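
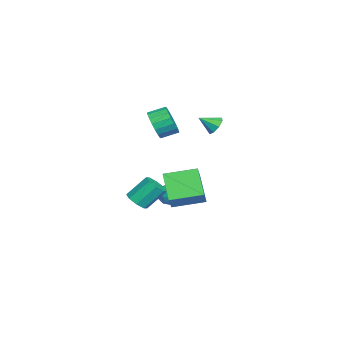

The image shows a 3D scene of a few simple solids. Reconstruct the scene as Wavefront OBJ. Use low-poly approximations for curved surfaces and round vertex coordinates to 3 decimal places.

v 3.871 -3.287 0.348
v 4.409 -3.609 0.794
v 4.007 -2.555 2.039
v 3.469 -2.233 1.592
v 4.619 -3.158 0.479
v 4.216 -2.104 1.724
v 4.39 -2.781 0.087
v 3.988 -1.727 1.332
v 3.858 -2.702 -0.152
v 3.456 -1.648 1.092
v 3.333 -2.965 -0.099
v 2.931 -1.911 1.146
v 3.124 -3.416 0.216
v 2.721 -2.362 1.461
v 3.352 -3.793 0.608
v 2.95 -2.739 1.853
v 3.884 -3.872 0.848
v 3.482 -2.818 2.092
v -0.741 -1.582 -0.61
v -0.278 -1.465 -1.29
v -0.122 -2.755 -0.39
v 0.341 -2.638 -1.07
v 0.456 -2.158 -0.402
v 0.073 -1.433 -0.538
v -0.473 -2.787 -1.142
v -0.856 -2.062 -1.278
v -0.113 -2.21 -1.619
v 0.461 -1.821 -1.161
v -0.861 -2.399 -0.519
v -0.287 -2.01 -0.061
v -0.564 -1.421 -0.969
v 0.164 -2.799 -0.711
v 0.232 -2.517 -0.318
v 0.503 -2.448 -0.718
v -0.357 -1.402 -0.527
v -0.086 -1.333 -0.927
v 0.346 -1.74 -0.405
v -0.314 -2.887 -0.753
v -0.043 -2.818 -1.153
v -0.903 -1.772 -0.962
v -0.632 -1.703 -1.362
v -0.746 -2.48 -1.275
v -0.195 -1.79 -1.562
v 0.169 -2.479 -1.433
v -0.309 -2.566 -1.475
v -0.534 -2.14 -1.555
v 0.143 -1.561 -1.293
v 0.507 -2.25 -1.164
v 0.574 -1.968 -0.772
v 0.349 -1.542 -0.851
v 0.24 -1.999 -1.487
v -0.907 -1.97 -0.516
v -0.543 -2.659 -0.387
v -0.749 -2.678 -0.829
v -0.974 -2.252 -0.908
v -0.569 -1.741 -0.247
v -0.205 -2.43 -0.118
v 0.134 -2.08 -0.125
v -0.091 -1.654 -0.205
v -0.64 -2.221 -0.193
v -2.513 -3.508 3.712
v -1.902 -3.044 2.996
v -2.196 -1.987 3.431
v -2.807 -2.452 4.148
v -2.316 -3.069 2.779
v -2.609 -2.013 3.215
v -2.768 -3.182 2.748
v -3.061 -2.125 3.183
v -3.17 -3.359 2.907
v -3.463 -2.302 3.342
v -3.442 -3.566 3.226
v -3.735 -2.509 3.661
v -3.53 -3.761 3.641
v -3.823 -2.704 4.076
v -3.417 -3.906 4.07
v -3.71 -2.85 4.506
v -3.124 -3.973 4.429
v -3.418 -2.916 4.864
v -2.711 -3.947 4.645
v -3.004 -2.891 5.081
v -2.259 -3.835 4.677
v -2.552 -2.778 5.112
v -1.857 -3.658 4.518
v -2.15 -2.601 4.953
v -1.585 -3.451 4.199
v -1.878 -2.394 4.634
v -1.497 -3.256 3.784
v -1.79 -2.199 4.219
v -1.61 -3.11 3.354
v -1.903 -2.054 3.79
v -3.57 0.008 3.499
v -2.899 -0.011 3.237
v -3.33 -0.988 4.181
v -2.939 0.294 3.695
v -3.348 0.43 4.038
v -3.887 0.319 4.065
v -4.24 0.026 3.761
v -4.201 -0.279 3.303
v -3.791 -0.415 2.96
v -3.252 -0.304 2.933
v 3.005 -1.819 1.669
v 3.953 -1.797 2.644
v 2.574 0.066 2.044
v 3.522 0.088 3.019
v 4.398 -1.228 0.301
v 5.346 -1.206 1.276
v 3.967 0.657 0.676
v 4.915 0.679 1.651
f 2 1 5
f 2 5 3
f 3 5 6
f 3 6 4
f 5 1 7
f 5 7 6
f 6 7 8
f 6 8 4
f 7 1 9
f 7 9 8
f 8 9 10
f 8 10 4
f 9 1 11
f 9 11 10
f 10 11 12
f 10 12 4
f 11 1 13
f 11 13 12
f 12 13 14
f 12 14 4
f 13 1 15
f 13 15 14
f 14 15 16
f 14 16 4
f 15 1 17
f 15 17 16
f 16 17 18
f 16 18 4
f 17 1 2
f 17 2 18
f 18 2 3
f 18 3 4
f 19 56 35
f 56 30 59
f 35 59 24
f 56 59 35
f 19 35 31
f 35 24 36
f 31 36 20
f 35 36 31
f 19 31 40
f 31 20 41
f 40 41 26
f 31 41 40
f 19 40 52
f 40 26 55
f 52 55 29
f 40 55 52
f 19 52 56
f 52 29 60
f 56 60 30
f 52 60 56
f 20 36 47
f 36 24 50
f 47 50 28
f 36 50 47
f 24 59 37
f 59 30 58
f 37 58 23
f 59 58 37
f 30 60 57
f 60 29 53
f 57 53 21
f 60 53 57
f 29 55 54
f 55 26 42
f 54 42 25
f 55 42 54
f 26 41 46
f 41 20 43
f 46 43 27
f 41 43 46
f 22 48 34
f 48 28 49
f 34 49 23
f 48 49 34
f 22 34 32
f 34 23 33
f 32 33 21
f 34 33 32
f 22 32 39
f 32 21 38
f 39 38 25
f 32 38 39
f 22 39 44
f 39 25 45
f 44 45 27
f 39 45 44
f 22 44 48
f 44 27 51
f 48 51 28
f 44 51 48
f 23 49 37
f 49 28 50
f 37 50 24
f 49 50 37
f 21 33 57
f 33 23 58
f 57 58 30
f 33 58 57
f 25 38 54
f 38 21 53
f 54 53 29
f 38 53 54
f 27 45 46
f 45 25 42
f 46 42 26
f 45 42 46
f 28 51 47
f 51 27 43
f 47 43 20
f 51 43 47
f 62 61 65
f 62 65 63
f 63 65 66
f 63 66 64
f 65 61 67
f 65 67 66
f 66 67 68
f 66 68 64
f 67 61 69
f 67 69 68
f 68 69 70
f 68 70 64
f 69 61 71
f 69 71 70
f 70 71 72
f 70 72 64
f 71 61 73
f 71 73 72
f 72 73 74
f 72 74 64
f 73 61 75
f 73 75 74
f 74 75 76
f 74 76 64
f 75 61 77
f 75 77 76
f 76 77 78
f 76 78 64
f 77 61 79
f 77 79 78
f 78 79 80
f 78 80 64
f 79 61 81
f 79 81 80
f 80 81 82
f 80 82 64
f 81 61 83
f 81 83 82
f 82 83 84
f 82 84 64
f 83 61 85
f 83 85 84
f 84 85 86
f 84 86 64
f 85 61 87
f 85 87 86
f 86 87 88
f 86 88 64
f 87 61 89
f 87 89 88
f 88 89 90
f 88 90 64
f 89 61 62
f 89 62 90
f 90 62 63
f 90 63 64
f 92 91 94
f 92 94 93
f 94 91 95
f 94 95 93
f 95 91 96
f 95 96 93
f 96 91 97
f 96 97 93
f 97 91 98
f 97 98 93
f 98 91 99
f 98 99 93
f 99 91 100
f 99 100 93
f 100 91 92
f 100 92 93
f 102 104 101
f 105 102 101
f 101 104 103
f 103 105 101
f 102 108 104
f 106 102 105
f 106 108 102
f 104 108 103
f 107 105 103
f 103 108 107
f 107 106 105
f 108 106 107



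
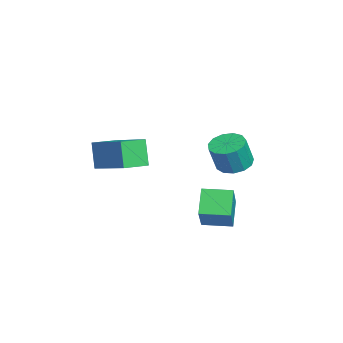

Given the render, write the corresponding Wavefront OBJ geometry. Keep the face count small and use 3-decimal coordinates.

v -2.255 3.12 0.41
v -1.652 2.583 0.114
v -1.323 2.202 1.473
v -1.925 2.74 1.77
v -1.433 3.011 0.18
v -1.104 2.63 1.54
v -1.475 3.473 0.32
v -1.146 3.092 1.68
v -1.765 3.823 0.488
v -1.435 3.442 1.848
v -2.21 3.95 0.632
v -1.88 3.569 1.991
v -2.669 3.814 0.705
v -2.34 3.433 2.065
v -2.997 3.458 0.684
v -2.667 3.077 2.044
v -3.089 2.994 0.577
v -2.759 2.613 1.937
v -2.916 2.571 0.416
v -2.587 2.19 1.776
v -2.533 2.322 0.254
v -2.204 1.941 1.614
v -2.062 2.327 0.141
v -1.733 1.946 1.501
v 1.36 1.431 -1.416
v 0.353 1.614 -0.476
v 1.593 2.75 -1.425
v 0.586 2.934 -0.485
v 2.574 1.226 -0.075
v 1.567 1.41 0.865
v 2.807 2.546 -0.084
v 1.8 2.729 0.856
v 1.486 -1.981 2.264
v 0.937 -2.083 3.493
v 3.058 -0.822 3.063
v 2.509 -0.924 4.292
v 2.131 -2.996 2.468
v 1.582 -3.098 3.697
v 3.703 -1.837 3.267
v 3.154 -1.939 4.496
f 2 1 5
f 2 5 3
f 3 5 6
f 3 6 4
f 5 1 7
f 5 7 6
f 6 7 8
f 6 8 4
f 7 1 9
f 7 9 8
f 8 9 10
f 8 10 4
f 9 1 11
f 9 11 10
f 10 11 12
f 10 12 4
f 11 1 13
f 11 13 12
f 12 13 14
f 12 14 4
f 13 1 15
f 13 15 14
f 14 15 16
f 14 16 4
f 15 1 17
f 15 17 16
f 16 17 18
f 16 18 4
f 17 1 19
f 17 19 18
f 18 19 20
f 18 20 4
f 19 1 21
f 19 21 20
f 20 21 22
f 20 22 4
f 21 1 23
f 21 23 22
f 22 23 24
f 22 24 4
f 23 1 2
f 23 2 24
f 24 2 3
f 24 3 4
f 26 28 25
f 29 26 25
f 25 28 27
f 27 29 25
f 26 32 28
f 30 26 29
f 30 32 26
f 28 32 27
f 31 29 27
f 27 32 31
f 31 30 29
f 32 30 31
f 34 36 33
f 37 34 33
f 33 36 35
f 35 37 33
f 34 40 36
f 38 34 37
f 38 40 34
f 36 40 35
f 39 37 35
f 35 40 39
f 39 38 37
f 40 38 39



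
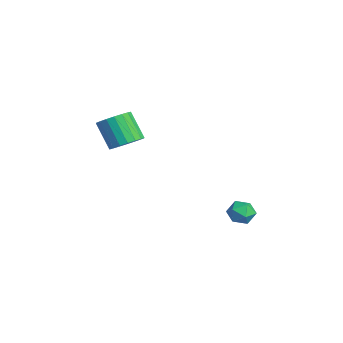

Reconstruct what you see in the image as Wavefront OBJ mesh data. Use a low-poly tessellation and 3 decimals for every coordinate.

v 0.526 1.49 -1.178
v 1.108 1.562 -1.438
v 0.512 0.498 -1.482
v 1.094 0.57 -1.742
v 1.023 0.583 -1.104
v 1.032 1.196 -0.916
v 0.588 0.864 -2.004
v 0.597 1.477 -1.816
v 1.147 1.175 -1.948
v 1.415 1.001 -1.392
v 0.205 1.059 -1.528
v 0.473 0.885 -0.972
v 0.544 -3.527 2.963
v 1.162 -3.662 3.328
v 0.433 -3.989 4.441
v -0.184 -3.853 4.077
v 1.111 -3.347 3.387
v 0.382 -3.673 4.5
v 0.948 -3.067 3.362
v 0.219 -3.394 4.475
v 0.705 -2.879 3.258
v -0.024 -3.205 4.372
v 0.43 -2.818 3.096
v -0.299 -3.145 4.209
v 0.177 -2.898 2.907
v -0.551 -3.225 4.021
v -0.002 -3.103 2.73
v -0.731 -3.429 3.843
v -0.073 -3.391 2.599
v -0.802 -3.718 3.712
v -0.022 -3.707 2.54
v -0.751 -4.033 3.653
v 0.141 -3.986 2.565
v -0.588 -4.313 3.678
v 0.384 -4.175 2.668
v -0.345 -4.501 3.782
v 0.659 -4.235 2.831
v -0.07 -4.562 3.944
v 0.911 -4.155 3.019
v 0.183 -4.482 4.133
v 1.091 -3.951 3.197
v 0.362 -4.277 4.31
f 1 12 6
f 1 6 2
f 1 2 8
f 1 8 11
f 1 11 12
f 2 6 10
f 6 12 5
f 12 11 3
f 11 8 7
f 8 2 9
f 4 10 5
f 4 5 3
f 4 3 7
f 4 7 9
f 4 9 10
f 5 10 6
f 3 5 12
f 7 3 11
f 9 7 8
f 10 9 2
f 14 13 17
f 14 17 15
f 15 17 18
f 15 18 16
f 17 13 19
f 17 19 18
f 18 19 20
f 18 20 16
f 19 13 21
f 19 21 20
f 20 21 22
f 20 22 16
f 21 13 23
f 21 23 22
f 22 23 24
f 22 24 16
f 23 13 25
f 23 25 24
f 24 25 26
f 24 26 16
f 25 13 27
f 25 27 26
f 26 27 28
f 26 28 16
f 27 13 29
f 27 29 28
f 28 29 30
f 28 30 16
f 29 13 31
f 29 31 30
f 30 31 32
f 30 32 16
f 31 13 33
f 31 33 32
f 32 33 34
f 32 34 16
f 33 13 35
f 33 35 34
f 34 35 36
f 34 36 16
f 35 13 37
f 35 37 36
f 36 37 38
f 36 38 16
f 37 13 39
f 37 39 38
f 38 39 40
f 38 40 16
f 39 13 41
f 39 41 40
f 40 41 42
f 40 42 16
f 41 13 14
f 41 14 42
f 42 14 15
f 42 15 16



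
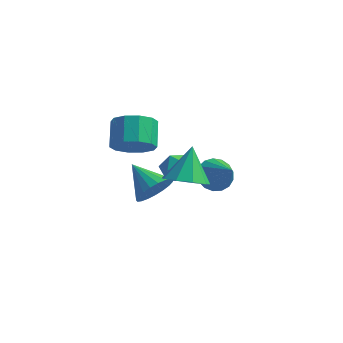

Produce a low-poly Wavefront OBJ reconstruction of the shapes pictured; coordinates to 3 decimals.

v -2.309 -2.521 -1.003
v -1.99 -2.925 -0.181
v -3.651 -1.859 -0.157
v -1.808 -2.566 -0.174
v -1.712 -2.198 -0.31
v -1.72 -1.886 -0.566
v -1.829 -1.684 -0.897
v -2.022 -1.627 -1.247
v -2.264 -1.724 -1.555
v -2.513 -1.959 -1.767
v -2.728 -2.291 -1.848
v -2.87 -2.663 -1.782
v -2.915 -3.01 -1.581
v -2.855 -3.273 -1.281
v -2.7 -3.406 -0.933
v -2.478 -3.385 -0.597
v -2.227 -3.215 -0.331
v -0.003 -1.414 -0.129
v 0.684 -1.056 -0.504
v 1.063 -2.246 1.029
v 0.579 -0.786 -0.212
v 0.34 -0.659 0.098
v 0.023 -0.705 0.357
v -0.3 -0.913 0.504
v -0.555 -1.237 0.506
v -0.683 -1.6 0.363
v -0.656 -1.922 0.107
v -0.479 -2.126 -0.203
v -0.193 -2.168 -0.496
v 0.137 -2.037 -0.705
v 0.434 -1.763 -0.782
v 0.632 -1.409 -0.709
v -0.361 -3.896 1.087
v 0.082 -3.131 0.578
v -0.479 -2.864 2.533
v -0.611 -3.1 0.499
v -1.187 -3.442 0.696
v -1.376 -3.996 1.076
v -1.091 -4.503 1.461
v -0.464 -4.726 1.671
v 0.211 -4.56 1.608
v 0.618 -4.084 1.301
v 0.567 -3.519 0.894
v -3.513 -1.996 1.094
v -2.824 -1.385 0.657
v -3.217 -0.332 1.508
v -3.907 -0.944 1.946
v -3.364 -1.329 0.338
v -3.757 -0.276 1.189
v -3.962 -1.528 0.307
v -4.355 -0.475 1.158
v -4.388 -1.905 0.577
v -4.781 -0.852 1.429
v -4.48 -2.318 1.045
v -4.873 -1.265 1.896
v -4.203 -2.608 1.532
v -4.596 -1.555 2.383
v -3.663 -2.664 1.851
v -4.056 -1.611 2.702
v -3.065 -2.465 1.882
v -3.458 -1.412 2.733
v -2.639 -2.088 1.611
v -3.032 -1.035 2.463
v -2.547 -1.675 1.144
v -2.94 -0.622 1.995
v -2.825 2.464 -2.957
v -2.181 1.924 -2.687
v -3.799 1.476 -2.613
v -3.155 0.936 -2.343
v -3.337 1.669 -1.885
v -2.735 2.28 -2.098
v -3.245 1.12 -3.202
v -2.643 1.731 -3.415
v -2.441 1.093 -2.838
v -2.497 1.432 -2.025
v -3.483 1.968 -3.275
v -3.539 2.307 -2.462
f 2 1 4
f 2 4 3
f 4 1 5
f 4 5 3
f 5 1 6
f 5 6 3
f 6 1 7
f 6 7 3
f 7 1 8
f 7 8 3
f 8 1 9
f 8 9 3
f 9 1 10
f 9 10 3
f 10 1 11
f 10 11 3
f 11 1 12
f 11 12 3
f 12 1 13
f 12 13 3
f 13 1 14
f 13 14 3
f 14 1 15
f 14 15 3
f 15 1 16
f 15 16 3
f 16 1 17
f 16 17 3
f 17 1 2
f 17 2 3
f 19 18 21
f 19 21 20
f 21 18 22
f 21 22 20
f 22 18 23
f 22 23 20
f 23 18 24
f 23 24 20
f 24 18 25
f 24 25 20
f 25 18 26
f 25 26 20
f 26 18 27
f 26 27 20
f 27 18 28
f 27 28 20
f 28 18 29
f 28 29 20
f 29 18 30
f 29 30 20
f 30 18 31
f 30 31 20
f 31 18 32
f 31 32 20
f 32 18 19
f 32 19 20
f 34 33 36
f 34 36 35
f 36 33 37
f 36 37 35
f 37 33 38
f 37 38 35
f 38 33 39
f 38 39 35
f 39 33 40
f 39 40 35
f 40 33 41
f 40 41 35
f 41 33 42
f 41 42 35
f 42 33 43
f 42 43 35
f 43 33 34
f 43 34 35
f 45 44 48
f 45 48 46
f 46 48 49
f 46 49 47
f 48 44 50
f 48 50 49
f 49 50 51
f 49 51 47
f 50 44 52
f 50 52 51
f 51 52 53
f 51 53 47
f 52 44 54
f 52 54 53
f 53 54 55
f 53 55 47
f 54 44 56
f 54 56 55
f 55 56 57
f 55 57 47
f 56 44 58
f 56 58 57
f 57 58 59
f 57 59 47
f 58 44 60
f 58 60 59
f 59 60 61
f 59 61 47
f 60 44 62
f 60 62 61
f 61 62 63
f 61 63 47
f 62 44 64
f 62 64 63
f 63 64 65
f 63 65 47
f 64 44 45
f 64 45 65
f 65 45 46
f 65 46 47
f 66 77 71
f 66 71 67
f 66 67 73
f 66 73 76
f 66 76 77
f 67 71 75
f 71 77 70
f 77 76 68
f 76 73 72
f 73 67 74
f 69 75 70
f 69 70 68
f 69 68 72
f 69 72 74
f 69 74 75
f 70 75 71
f 68 70 77
f 72 68 76
f 74 72 73
f 75 74 67



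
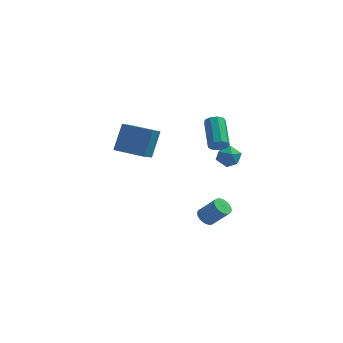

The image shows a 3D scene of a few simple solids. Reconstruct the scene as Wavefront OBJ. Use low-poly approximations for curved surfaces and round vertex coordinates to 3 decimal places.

v 0.821 2.423 -4.201
v 1.288 2.335 -4.629
v 2.287 2.189 -3.506
v 1.819 2.277 -3.079
v 1.294 2.583 -4.602
v 2.293 2.437 -3.479
v 1.227 2.807 -4.513
v 2.226 2.661 -3.39
v 1.098 2.972 -4.377
v 2.097 2.826 -3.254
v 0.927 3.054 -4.214
v 1.926 2.908 -3.091
v 0.74 3.04 -4.05
v 1.739 2.893 -2.927
v 0.565 2.932 -3.908
v 1.564 2.785 -2.785
v 0.429 2.746 -3.811
v 1.428 2.6 -2.688
v 0.353 2.511 -3.774
v 1.352 2.365 -2.651
v 0.347 2.263 -3.801
v 1.346 2.117 -2.678
v 0.414 2.039 -3.89
v 1.413 1.893 -2.767
v 0.543 1.874 -4.026
v 1.542 1.728 -2.903
v 0.714 1.792 -4.189
v 1.713 1.646 -3.066
v 0.901 1.807 -4.353
v 1.9 1.66 -3.23
v 1.076 1.915 -4.495
v 2.075 1.768 -3.372
v 1.212 2.1 -4.592
v 2.211 1.954 -3.469
v 1.88 -0.02 3.273
v 2.258 0.297 2.931
v 1.777 1.917 3.905
v 1.4 1.6 4.247
v 1.885 0.29 2.76
v 1.405 1.91 3.733
v 1.51 0.138 2.828
v 1.03 1.758 3.802
v 1.308 -0.088 3.105
v 0.828 1.532 4.078
v 1.374 -0.282 3.46
v 0.894 1.337 4.434
v 1.677 -0.354 3.728
v 1.196 1.266 4.702
v 2.074 -0.269 3.783
v 1.594 1.351 4.757
v 2.381 -0.068 3.6
v 1.901 1.552 4.573
v 2.454 0.156 3.263
v 1.973 1.776 4.237
v 1.187 3.525 -0.04
v 1.671 4.143 -0.276
v 2.149 3.077 0.756
v 2.633 3.695 0.52
v 1.972 3.845 0.981
v 1.377 4.122 0.489
v 2.443 3.098 -0.009
v 1.848 3.375 -0.501
v 2.447 3.879 -0.258
v 2.156 4.341 0.354
v 1.664 2.879 0.126
v 1.373 3.341 0.738
v -4.069 2.722 0.619
v -4.273 1.484 1.404
v -3.752 3.677 2.207
v -3.956 2.439 2.992
v -2.264 2.341 0.488
v -2.468 1.103 1.273
v -1.947 3.296 2.076
v -2.151 2.058 2.861
f 2 1 5
f 2 5 3
f 3 5 6
f 3 6 4
f 5 1 7
f 5 7 6
f 6 7 8
f 6 8 4
f 7 1 9
f 7 9 8
f 8 9 10
f 8 10 4
f 9 1 11
f 9 11 10
f 10 11 12
f 10 12 4
f 11 1 13
f 11 13 12
f 12 13 14
f 12 14 4
f 13 1 15
f 13 15 14
f 14 15 16
f 14 16 4
f 15 1 17
f 15 17 16
f 16 17 18
f 16 18 4
f 17 1 19
f 17 19 18
f 18 19 20
f 18 20 4
f 19 1 21
f 19 21 20
f 20 21 22
f 20 22 4
f 21 1 23
f 21 23 22
f 22 23 24
f 22 24 4
f 23 1 25
f 23 25 24
f 24 25 26
f 24 26 4
f 25 1 27
f 25 27 26
f 26 27 28
f 26 28 4
f 27 1 29
f 27 29 28
f 28 29 30
f 28 30 4
f 29 1 31
f 29 31 30
f 30 31 32
f 30 32 4
f 31 1 33
f 31 33 32
f 32 33 34
f 32 34 4
f 33 1 2
f 33 2 34
f 34 2 3
f 34 3 4
f 36 35 39
f 36 39 37
f 37 39 40
f 37 40 38
f 39 35 41
f 39 41 40
f 40 41 42
f 40 42 38
f 41 35 43
f 41 43 42
f 42 43 44
f 42 44 38
f 43 35 45
f 43 45 44
f 44 45 46
f 44 46 38
f 45 35 47
f 45 47 46
f 46 47 48
f 46 48 38
f 47 35 49
f 47 49 48
f 48 49 50
f 48 50 38
f 49 35 51
f 49 51 50
f 50 51 52
f 50 52 38
f 51 35 53
f 51 53 52
f 52 53 54
f 52 54 38
f 53 35 36
f 53 36 54
f 54 36 37
f 54 37 38
f 55 66 60
f 55 60 56
f 55 56 62
f 55 62 65
f 55 65 66
f 56 60 64
f 60 66 59
f 66 65 57
f 65 62 61
f 62 56 63
f 58 64 59
f 58 59 57
f 58 57 61
f 58 61 63
f 58 63 64
f 59 64 60
f 57 59 66
f 61 57 65
f 63 61 62
f 64 63 56
f 68 70 67
f 71 68 67
f 67 70 69
f 69 71 67
f 68 74 70
f 72 68 71
f 72 74 68
f 70 74 69
f 73 71 69
f 69 74 73
f 73 72 71
f 74 72 73



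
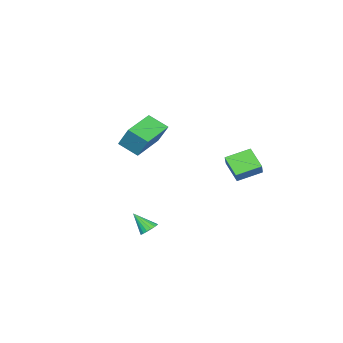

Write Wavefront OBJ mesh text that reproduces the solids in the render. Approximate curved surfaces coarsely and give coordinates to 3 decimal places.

v -4.589 1.453 -0.896
v -4.794 0.416 0.126
v -3.812 2.093 -0.09
v -4.016 1.056 0.931
v -3.364 0.664 -1.451
v -3.568 -0.373 -0.43
v -2.586 1.304 -0.646
v -2.791 0.267 0.376
v -0.829 -2.923 1.359
v -0.383 -3.99 2.093
v -0.714 -2.009 2.619
v -0.268 -3.076 3.352
v 1.188 -2.444 0.828
v 1.634 -3.511 1.561
v 1.303 -1.53 2.087
v 1.749 -2.597 2.821
v 3.752 1.076 -2.988
v 4.298 1.209 -3.083
v 4.128 0.264 -1.952
v 4.215 1.398 -2.905
v 4.026 1.513 -2.746
v 3.774 1.528 -2.642
v 3.517 1.44 -2.618
v 3.313 1.268 -2.678
v 3.211 1.053 -2.81
v 3.232 0.842 -2.983
v 3.372 0.686 -3.156
v 3.599 0.618 -3.292
v 3.861 0.656 -3.358
v 4.098 0.79 -3.339
v 4.256 0.989 -3.24
f 2 4 1
f 5 2 1
f 1 4 3
f 3 5 1
f 2 8 4
f 6 2 5
f 6 8 2
f 4 8 3
f 7 5 3
f 3 8 7
f 7 6 5
f 8 6 7
f 10 12 9
f 13 10 9
f 9 12 11
f 11 13 9
f 10 16 12
f 14 10 13
f 14 16 10
f 12 16 11
f 15 13 11
f 11 16 15
f 15 14 13
f 16 14 15
f 18 17 20
f 18 20 19
f 20 17 21
f 20 21 19
f 21 17 22
f 21 22 19
f 22 17 23
f 22 23 19
f 23 17 24
f 23 24 19
f 24 17 25
f 24 25 19
f 25 17 26
f 25 26 19
f 26 17 27
f 26 27 19
f 27 17 28
f 27 28 19
f 28 17 29
f 28 29 19
f 29 17 30
f 29 30 19
f 30 17 31
f 30 31 19
f 31 17 18
f 31 18 19



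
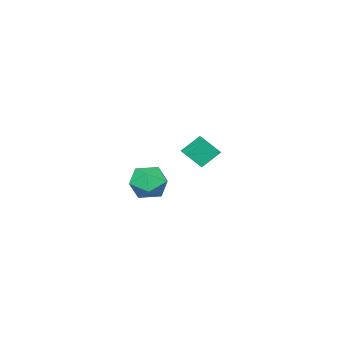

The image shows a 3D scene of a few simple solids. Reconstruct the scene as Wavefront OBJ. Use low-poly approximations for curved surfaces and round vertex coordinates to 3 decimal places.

v -2.461 -3.718 -0.183
v -1.884 -4.278 0.709
v -3.361 -3.187 0.734
v -2.785 -3.747 1.625
v -1.775 -2.793 -0.045
v -1.199 -3.353 0.846
v -2.676 -2.262 0.871
v -2.099 -2.822 1.763
v 4.497 -1.059 1.95
v 4.958 -1.773 1.229
v 2.982 -1.047 0.971
v 3.443 -1.761 0.25
v 3.185 -2.099 1.28
v 4.121 -2.106 1.885
v 3.819 -0.714 0.315
v 4.755 -0.721 0.92
v 4.539 -1.559 0.218
v 4.147 -2.415 0.814
v 3.793 -0.405 1.386
v 3.401 -1.261 1.982
f 2 4 1
f 5 2 1
f 1 4 3
f 3 5 1
f 2 8 4
f 6 2 5
f 6 8 2
f 4 8 3
f 7 5 3
f 3 8 7
f 7 6 5
f 8 6 7
f 9 20 14
f 9 14 10
f 9 10 16
f 9 16 19
f 9 19 20
f 10 14 18
f 14 20 13
f 20 19 11
f 19 16 15
f 16 10 17
f 12 18 13
f 12 13 11
f 12 11 15
f 12 15 17
f 12 17 18
f 13 18 14
f 11 13 20
f 15 11 19
f 17 15 16
f 18 17 10



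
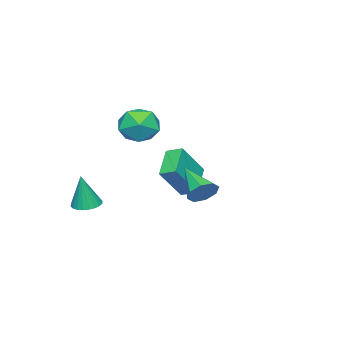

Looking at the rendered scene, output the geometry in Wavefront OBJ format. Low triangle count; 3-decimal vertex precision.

v -1.093 -2.06 -0.864
v -0.208 -2.572 -0.345
v -1.912 -3.708 -1.095
v -1.027 -4.22 -0.576
v -1.738 -3.553 0.027
v -1.232 -2.534 0.17
v -0.888 -3.746 -1.61
v -0.382 -2.727 -1.467
v -0.082 -3.614 -0.806
v -0.607 -3.495 0.206
v -1.513 -2.785 -1.646
v -2.038 -2.666 -0.634
v 2.966 2.563 -2.389
v 3.408 2.696 -1.797
v 2.154 1.177 -1.471
v 2.918 2.995 -1.777
v 2.457 3.042 -2.115
v 2.293 2.808 -2.613
v 2.523 2.431 -2.98
v 3.013 2.132 -3
v 3.474 2.085 -2.662
v 3.638 2.319 -2.164
v -2.276 -1.646 -5.216
v -3.684 -2.136 -4.319
v -2.375 -0.822 -4.922
v -3.783 -1.312 -4.025
v -1.077 -2.088 -3.575
v -2.485 -2.578 -2.678
v -1.176 -1.264 -3.281
v -2.584 -1.754 -2.384
v 2.708 -3.508 -4.411
v 3.34 -3.807 -4.535
v 3.012 -3.592 -2.649
v 3.406 -3.538 -4.533
v 3.367 -3.264 -4.513
v 3.227 -3.028 -4.478
v 3.008 -2.865 -4.432
v 2.743 -2.799 -4.383
v 2.473 -2.841 -4.338
v 2.239 -2.985 -4.305
v 2.076 -3.209 -4.287
v 2.009 -3.477 -4.289
v 2.049 -3.751 -4.309
v 2.189 -3.987 -4.344
v 2.408 -4.151 -4.39
v 2.672 -4.216 -4.439
v 2.942 -4.174 -4.484
v 3.177 -4.03 -4.517
f 1 12 6
f 1 6 2
f 1 2 8
f 1 8 11
f 1 11 12
f 2 6 10
f 6 12 5
f 12 11 3
f 11 8 7
f 8 2 9
f 4 10 5
f 4 5 3
f 4 3 7
f 4 7 9
f 4 9 10
f 5 10 6
f 3 5 12
f 7 3 11
f 9 7 8
f 10 9 2
f 14 13 16
f 14 16 15
f 16 13 17
f 16 17 15
f 17 13 18
f 17 18 15
f 18 13 19
f 18 19 15
f 19 13 20
f 19 20 15
f 20 13 21
f 20 21 15
f 21 13 22
f 21 22 15
f 22 13 14
f 22 14 15
f 24 26 23
f 27 24 23
f 23 26 25
f 25 27 23
f 24 30 26
f 28 24 27
f 28 30 24
f 26 30 25
f 29 27 25
f 25 30 29
f 29 28 27
f 30 28 29
f 32 31 34
f 32 34 33
f 34 31 35
f 34 35 33
f 35 31 36
f 35 36 33
f 36 31 37
f 36 37 33
f 37 31 38
f 37 38 33
f 38 31 39
f 38 39 33
f 39 31 40
f 39 40 33
f 40 31 41
f 40 41 33
f 41 31 42
f 41 42 33
f 42 31 43
f 42 43 33
f 43 31 44
f 43 44 33
f 44 31 45
f 44 45 33
f 45 31 46
f 45 46 33
f 46 31 47
f 46 47 33
f 47 31 48
f 47 48 33
f 48 31 32
f 48 32 33



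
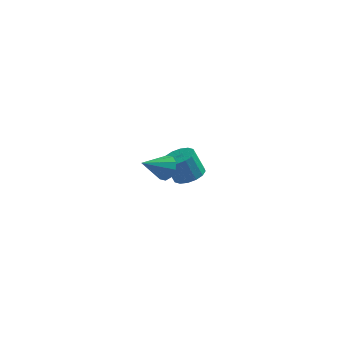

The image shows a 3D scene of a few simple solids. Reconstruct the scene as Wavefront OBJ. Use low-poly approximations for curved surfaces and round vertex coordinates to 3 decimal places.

v 0.8 1.865 -2.994
v 1.401 1.517 -2.711
v 0.921 1.608 -1.582
v 0.32 1.955 -1.866
v 1.491 1.895 -2.703
v 1.01 1.986 -1.574
v 1.395 2.265 -2.773
v 0.914 2.355 -1.645
v 1.14 2.527 -2.903
v 0.659 2.618 -1.774
v 0.794 2.612 -3.057
v 0.313 2.703 -1.928
v 0.449 2.497 -3.194
v -0.031 2.587 -2.066
v 0.199 2.212 -3.278
v -0.281 2.303 -2.149
v 0.11 1.834 -3.286
v -0.371 1.925 -2.157
v 0.206 1.465 -3.215
v -0.275 1.555 -2.087
v 0.461 1.202 -3.086
v -0.02 1.293 -1.957
v 0.807 1.117 -2.932
v 0.326 1.208 -1.803
v 1.151 1.233 -2.794
v 0.671 1.323 -1.666
v 0.42 -3.669 1.683
v 0.653 -3.439 2.21
v -0.5 -4.231 2.337
v 0.4 -3.186 2.072
v 0.155 -3.118 1.785
v 0.01 -3.26 1.46
v 0.023 -3.558 1.22
v 0.186 -3.899 1.157
v 0.439 -4.152 1.295
v 0.684 -4.22 1.581
v 0.829 -4.078 1.907
v 0.816 -3.779 2.147
f 2 1 5
f 2 5 3
f 3 5 6
f 3 6 4
f 5 1 7
f 5 7 6
f 6 7 8
f 6 8 4
f 7 1 9
f 7 9 8
f 8 9 10
f 8 10 4
f 9 1 11
f 9 11 10
f 10 11 12
f 10 12 4
f 11 1 13
f 11 13 12
f 12 13 14
f 12 14 4
f 13 1 15
f 13 15 14
f 14 15 16
f 14 16 4
f 15 1 17
f 15 17 16
f 16 17 18
f 16 18 4
f 17 1 19
f 17 19 18
f 18 19 20
f 18 20 4
f 19 1 21
f 19 21 20
f 20 21 22
f 20 22 4
f 21 1 23
f 21 23 22
f 22 23 24
f 22 24 4
f 23 1 25
f 23 25 24
f 24 25 26
f 24 26 4
f 25 1 2
f 25 2 26
f 26 2 3
f 26 3 4
f 28 27 30
f 28 30 29
f 30 27 31
f 30 31 29
f 31 27 32
f 31 32 29
f 32 27 33
f 32 33 29
f 33 27 34
f 33 34 29
f 34 27 35
f 34 35 29
f 35 27 36
f 35 36 29
f 36 27 37
f 36 37 29
f 37 27 38
f 37 38 29
f 38 27 28
f 38 28 29



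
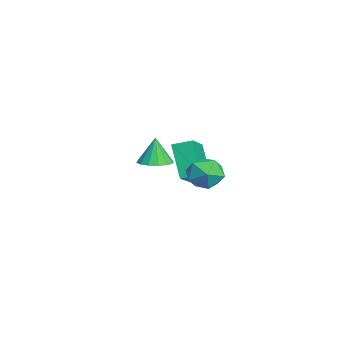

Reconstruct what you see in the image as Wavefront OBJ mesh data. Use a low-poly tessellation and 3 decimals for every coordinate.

v -4.041 2.51 -1.341
v -2.433 1.915 -0.311
v -3.873 3.482 -1.043
v -2.265 2.887 -0.013
v -2.875 2.813 -2.987
v -1.267 2.218 -1.957
v -2.707 3.785 -2.689
v -1.099 3.19 -1.659
v 0.816 0.928 0.151
v 1.28 0.263 0.27
v 0.524 0.972 1.529
v 1.545 0.592 0.315
v 1.614 1.01 0.317
v 1.47 1.407 0.273
v 1.15 1.675 0.197
v 0.74 1.743 0.109
v 0.351 1.593 0.031
v 0.086 1.264 -0.014
v 0.017 0.846 -0.015
v 0.161 0.449 0.028
v 0.481 0.181 0.104
v 0.891 0.113 0.192
v 2.688 3.36 1.045
v 3.423 2.942 0.574
v 1.717 2.958 -0.114
v 2.452 2.54 -0.585
v 2.117 2.149 0.234
v 2.718 2.398 0.951
v 2.422 3.502 -0.491
v 3.023 3.751 0.226
v 3.259 3.03 -0.375
v 3.07 2.194 0.073
v 2.07 3.706 0.387
v 1.881 2.87 0.835
f 2 4 1
f 5 2 1
f 1 4 3
f 3 5 1
f 2 8 4
f 6 2 5
f 6 8 2
f 4 8 3
f 7 5 3
f 3 8 7
f 7 6 5
f 8 6 7
f 10 9 12
f 10 12 11
f 12 9 13
f 12 13 11
f 13 9 14
f 13 14 11
f 14 9 15
f 14 15 11
f 15 9 16
f 15 16 11
f 16 9 17
f 16 17 11
f 17 9 18
f 17 18 11
f 18 9 19
f 18 19 11
f 19 9 20
f 19 20 11
f 20 9 21
f 20 21 11
f 21 9 22
f 21 22 11
f 22 9 10
f 22 10 11
f 23 34 28
f 23 28 24
f 23 24 30
f 23 30 33
f 23 33 34
f 24 28 32
f 28 34 27
f 34 33 25
f 33 30 29
f 30 24 31
f 26 32 27
f 26 27 25
f 26 25 29
f 26 29 31
f 26 31 32
f 27 32 28
f 25 27 34
f 29 25 33
f 31 29 30
f 32 31 24



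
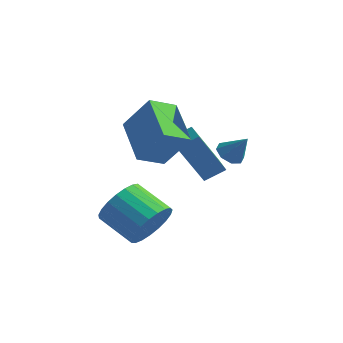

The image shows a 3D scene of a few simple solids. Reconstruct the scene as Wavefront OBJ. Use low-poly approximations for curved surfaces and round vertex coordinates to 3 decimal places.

v -2.088 -0.442 1.063
v -3.433 0.885 1.884
v -1.492 0.485 0.54
v -2.836 1.812 1.362
v -1.064 -0.292 2.498
v -2.408 1.035 3.32
v -0.467 0.635 1.976
v -1.812 1.962 2.797
v -1.135 -1.053 -1.767
v -0.682 -0.506 -1.007
v -2.152 -0.28 -0.294
v -2.605 -0.827 -1.053
v -0.775 -0.199 -1.296
v -2.245 0.028 -0.583
v -0.93 -0.039 -1.667
v -2.4 0.188 -0.953
v -1.121 -0.054 -2.055
v -2.591 0.173 -1.341
v -1.314 -0.242 -2.393
v -2.784 -0.016 -1.679
v -1.476 -0.571 -2.623
v -2.946 -0.344 -1.909
v -1.579 -0.983 -2.705
v -3.049 -0.756 -1.991
v -1.606 -1.407 -2.624
v -3.076 -1.18 -1.911
v -1.551 -1.77 -2.396
v -3.021 -1.543 -1.682
v -1.424 -2.009 -2.058
v -2.894 -1.782 -1.345
v -1.247 -2.083 -1.671
v -2.717 -1.856 -0.957
v -1.051 -1.979 -1.3
v -2.521 -1.752 -0.586
v -0.869 -1.715 -1.009
v -2.339 -1.488 -0.296
v -0.733 -1.336 -0.85
v -2.204 -1.109 -0.136
v -0.667 -0.909 -0.849
v -2.137 -0.682 -0.136
v -0.885 2.396 -1.14
v -1.631 1.651 0.768
v -1.574 3.107 -1.132
v -2.321 2.361 0.776
v -0.279 2.979 -0.676
v -1.026 2.233 1.232
v -0.969 3.689 -0.668
v -1.715 2.944 1.24
v 0.376 1.992 0.859
v 0.853 1.917 0.504
v 1.064 2.008 1.781
v 0.753 2.36 0.572
v 0.432 2.587 0.808
v 0.078 2.467 1.074
v -0.102 2.068 1.215
v -0.001 1.625 1.147
v 0.32 1.397 0.911
v 0.674 1.518 0.645
f 2 4 1
f 5 2 1
f 1 4 3
f 3 5 1
f 2 8 4
f 6 2 5
f 6 8 2
f 4 8 3
f 7 5 3
f 3 8 7
f 7 6 5
f 8 6 7
f 10 9 13
f 10 13 11
f 11 13 14
f 11 14 12
f 13 9 15
f 13 15 14
f 14 15 16
f 14 16 12
f 15 9 17
f 15 17 16
f 16 17 18
f 16 18 12
f 17 9 19
f 17 19 18
f 18 19 20
f 18 20 12
f 19 9 21
f 19 21 20
f 20 21 22
f 20 22 12
f 21 9 23
f 21 23 22
f 22 23 24
f 22 24 12
f 23 9 25
f 23 25 24
f 24 25 26
f 24 26 12
f 25 9 27
f 25 27 26
f 26 27 28
f 26 28 12
f 27 9 29
f 27 29 28
f 28 29 30
f 28 30 12
f 29 9 31
f 29 31 30
f 30 31 32
f 30 32 12
f 31 9 33
f 31 33 32
f 32 33 34
f 32 34 12
f 33 9 35
f 33 35 34
f 34 35 36
f 34 36 12
f 35 9 37
f 35 37 36
f 36 37 38
f 36 38 12
f 37 9 39
f 37 39 38
f 38 39 40
f 38 40 12
f 39 9 10
f 39 10 40
f 40 10 11
f 40 11 12
f 42 44 41
f 45 42 41
f 41 44 43
f 43 45 41
f 42 48 44
f 46 42 45
f 46 48 42
f 44 48 43
f 47 45 43
f 43 48 47
f 47 46 45
f 48 46 47
f 50 49 52
f 50 52 51
f 52 49 53
f 52 53 51
f 53 49 54
f 53 54 51
f 54 49 55
f 54 55 51
f 55 49 56
f 55 56 51
f 56 49 57
f 56 57 51
f 57 49 58
f 57 58 51
f 58 49 50
f 58 50 51



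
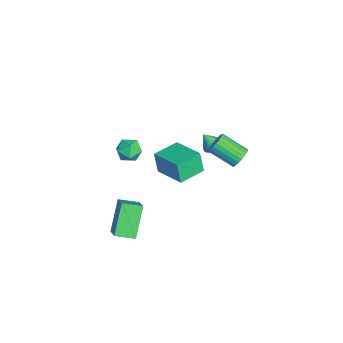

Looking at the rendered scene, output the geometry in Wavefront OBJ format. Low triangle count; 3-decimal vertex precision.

v 2.474 -2.418 -1.03
v 3.694 -2.244 -0.122
v 2.532 -1.247 -1.331
v 3.752 -1.074 -0.424
v 3.768 -2.906 -2.676
v 4.988 -2.733 -1.769
v 3.826 -1.736 -2.978
v 5.046 -1.562 -2.07
v 2.042 4.436 1.895
v 2.682 4.269 2.124
v 2.018 2.917 2.995
v 1.378 3.084 2.765
v 2.597 4.438 2.322
v 1.933 3.086 3.192
v 2.428 4.606 2.454
v 1.763 3.254 3.324
v 2.199 4.749 2.501
v 1.535 3.397 3.371
v 1.947 4.844 2.456
v 1.283 3.491 3.326
v 1.71 4.877 2.325
v 1.045 3.524 3.196
v 1.523 4.842 2.129
v 0.858 3.49 3
v 1.415 4.746 1.898
v 0.75 3.394 2.768
v 1.402 4.603 1.665
v 0.738 3.251 2.536
v 1.487 4.434 1.468
v 0.823 3.082 2.338
v 1.657 4.266 1.336
v 0.992 2.914 2.206
v 1.885 4.123 1.289
v 1.221 2.771 2.159
v 2.137 4.029 1.334
v 1.473 2.676 2.204
v 2.375 3.996 1.464
v 1.71 2.643 2.335
v 2.562 4.03 1.66
v 1.897 2.678 2.531
v 2.67 4.126 1.892
v 2.005 2.774 2.762
v -4.199 1.578 -4.243
v -4.469 1.367 -2.803
v -2.525 2.815 -3.746
v -2.795 2.604 -2.307
v -3.145 0.156 -4.253
v -3.415 -0.055 -2.814
v -1.471 1.393 -3.757
v -1.741 1.182 -2.317
v -2.61 -1.591 -0.737
v -2.17 -1.094 -0.171
v -1.39 -2.086 -1.249
v -0.95 -1.589 -0.683
v -1.418 -2.268 -0.396
v -2.172 -1.962 -0.08
v -1.388 -1.218 -1.34
v -2.142 -0.912 -1.024
v -1.415 -0.863 -0.543
v -1.434 -1.512 0.04
v -2.126 -1.668 -1.46
v -2.145 -2.317 -0.877
v -2.006 3.297 -0.781
v -1.338 3.246 -0.765
v -2.074 2.703 0.201
v -1.375 3.469 -0.633
v -1.508 3.665 -0.523
v -1.718 3.806 -0.453
v -1.97 3.869 -0.433
v -2.229 3.845 -0.465
v -2.453 3.737 -0.546
v -2.609 3.563 -0.662
v -2.673 3.348 -0.797
v -2.636 3.126 -0.929
v -2.503 2.929 -1.039
v -2.294 2.789 -1.109
v -2.041 2.726 -1.129
v -1.782 2.75 -1.097
v -1.558 2.857 -1.016
v -1.402 3.032 -0.899
f 2 4 1
f 5 2 1
f 1 4 3
f 3 5 1
f 2 8 4
f 6 2 5
f 6 8 2
f 4 8 3
f 7 5 3
f 3 8 7
f 7 6 5
f 8 6 7
f 10 9 13
f 10 13 11
f 11 13 14
f 11 14 12
f 13 9 15
f 13 15 14
f 14 15 16
f 14 16 12
f 15 9 17
f 15 17 16
f 16 17 18
f 16 18 12
f 17 9 19
f 17 19 18
f 18 19 20
f 18 20 12
f 19 9 21
f 19 21 20
f 20 21 22
f 20 22 12
f 21 9 23
f 21 23 22
f 22 23 24
f 22 24 12
f 23 9 25
f 23 25 24
f 24 25 26
f 24 26 12
f 25 9 27
f 25 27 26
f 26 27 28
f 26 28 12
f 27 9 29
f 27 29 28
f 28 29 30
f 28 30 12
f 29 9 31
f 29 31 30
f 30 31 32
f 30 32 12
f 31 9 33
f 31 33 32
f 32 33 34
f 32 34 12
f 33 9 35
f 33 35 34
f 34 35 36
f 34 36 12
f 35 9 37
f 35 37 36
f 36 37 38
f 36 38 12
f 37 9 39
f 37 39 38
f 38 39 40
f 38 40 12
f 39 9 41
f 39 41 40
f 40 41 42
f 40 42 12
f 41 9 10
f 41 10 42
f 42 10 11
f 42 11 12
f 44 46 43
f 47 44 43
f 43 46 45
f 45 47 43
f 44 50 46
f 48 44 47
f 48 50 44
f 46 50 45
f 49 47 45
f 45 50 49
f 49 48 47
f 50 48 49
f 51 62 56
f 51 56 52
f 51 52 58
f 51 58 61
f 51 61 62
f 52 56 60
f 56 62 55
f 62 61 53
f 61 58 57
f 58 52 59
f 54 60 55
f 54 55 53
f 54 53 57
f 54 57 59
f 54 59 60
f 55 60 56
f 53 55 62
f 57 53 61
f 59 57 58
f 60 59 52
f 64 63 66
f 64 66 65
f 66 63 67
f 66 67 65
f 67 63 68
f 67 68 65
f 68 63 69
f 68 69 65
f 69 63 70
f 69 70 65
f 70 63 71
f 70 71 65
f 71 63 72
f 71 72 65
f 72 63 73
f 72 73 65
f 73 63 74
f 73 74 65
f 74 63 75
f 74 75 65
f 75 63 76
f 75 76 65
f 76 63 77
f 76 77 65
f 77 63 78
f 77 78 65
f 78 63 79
f 78 79 65
f 79 63 80
f 79 80 65
f 80 63 64
f 80 64 65



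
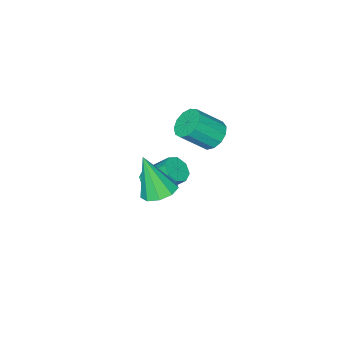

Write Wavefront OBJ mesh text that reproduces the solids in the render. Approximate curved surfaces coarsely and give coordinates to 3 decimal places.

v -4.351 -0.388 0.239
v -3.801 0.236 0.068
v -2.738 -0.388 1.209
v -3.289 -1.012 1.381
v -4.083 0.398 0.419
v -3.02 -0.226 1.561
v -4.451 0.31 0.713
v -3.388 -0.314 1.855
v -4.787 0.001 0.857
v -3.724 -0.623 1.999
v -4.985 -0.432 0.804
v -3.922 -1.056 1.946
v -4.981 -0.851 0.572
v -3.919 -1.475 1.714
v -4.778 -1.123 0.235
v -3.715 -1.747 1.376
v -4.439 -1.162 -0.102
v -3.377 -1.786 1.04
v -4.073 -0.955 -0.33
v -3.01 -1.579 0.812
v -3.795 -0.568 -0.377
v -2.732 -1.192 0.764
v -3.693 -0.124 -0.229
v -2.63 -0.748 0.913
v 1.579 2.459 1.961
v 2.424 2.616 1.928
v 1.801 1.681 3.899
v 2.142 3.083 2.148
v 1.596 3.258 2.28
v 1.043 3.06 2.264
v 0.74 2.58 2.106
v 0.831 2.045 1.88
v 1.271 1.703 1.692
v 1.856 1.715 1.63
v 2.312 2.076 1.723
v -1.871 -1.865 -2.614
v -1.387 -1.351 -2.836
v -1.964 -0.241 -1.528
v -2.449 -0.755 -1.306
v -1.888 -1.304 -3.097
v -2.465 -0.195 -1.789
v -2.379 -1.586 -3.075
v -2.956 -0.476 -1.767
v -2.573 -2.031 -2.783
v -3.15 -0.921 -1.475
v -2.356 -2.379 -2.392
v -2.933 -1.269 -1.084
v -1.855 -2.425 -2.131
v -2.432 -1.316 -0.823
v -1.364 -2.144 -2.153
v -1.941 -1.034 -0.845
v -1.17 -1.699 -2.445
v -1.747 -0.589 -1.137
f 2 1 5
f 2 5 3
f 3 5 6
f 3 6 4
f 5 1 7
f 5 7 6
f 6 7 8
f 6 8 4
f 7 1 9
f 7 9 8
f 8 9 10
f 8 10 4
f 9 1 11
f 9 11 10
f 10 11 12
f 10 12 4
f 11 1 13
f 11 13 12
f 12 13 14
f 12 14 4
f 13 1 15
f 13 15 14
f 14 15 16
f 14 16 4
f 15 1 17
f 15 17 16
f 16 17 18
f 16 18 4
f 17 1 19
f 17 19 18
f 18 19 20
f 18 20 4
f 19 1 21
f 19 21 20
f 20 21 22
f 20 22 4
f 21 1 23
f 21 23 22
f 22 23 24
f 22 24 4
f 23 1 2
f 23 2 24
f 24 2 3
f 24 3 4
f 26 25 28
f 26 28 27
f 28 25 29
f 28 29 27
f 29 25 30
f 29 30 27
f 30 25 31
f 30 31 27
f 31 25 32
f 31 32 27
f 32 25 33
f 32 33 27
f 33 25 34
f 33 34 27
f 34 25 35
f 34 35 27
f 35 25 26
f 35 26 27
f 37 36 40
f 37 40 38
f 38 40 41
f 38 41 39
f 40 36 42
f 40 42 41
f 41 42 43
f 41 43 39
f 42 36 44
f 42 44 43
f 43 44 45
f 43 45 39
f 44 36 46
f 44 46 45
f 45 46 47
f 45 47 39
f 46 36 48
f 46 48 47
f 47 48 49
f 47 49 39
f 48 36 50
f 48 50 49
f 49 50 51
f 49 51 39
f 50 36 52
f 50 52 51
f 51 52 53
f 51 53 39
f 52 36 37
f 52 37 53
f 53 37 38
f 53 38 39



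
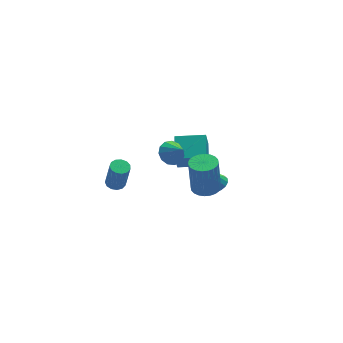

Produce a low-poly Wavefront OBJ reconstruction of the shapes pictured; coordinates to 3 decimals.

v 0.008 2.913 -2.873
v -0.31 2.502 -1.67
v 0.543 4.281 -2.264
v 0.226 3.87 -1.062
v 1.554 2.23 -2.698
v 1.237 1.819 -1.496
v 2.09 3.598 -2.09
v 1.772 3.187 -0.887
v -4.059 1.494 -1.533
v -3.512 1.479 -1.589
v -3.354 1.132 0.037
v -3.901 1.146 0.093
v -3.585 1.772 -1.519
v -3.427 1.425 0.107
v -3.808 1.977 -1.454
v -3.651 1.63 0.172
v -4.111 2.028 -1.414
v -3.954 1.681 0.212
v -4.398 1.909 -1.411
v -4.24 1.562 0.215
v -4.576 1.659 -1.448
v -4.419 1.311 0.178
v -4.591 1.356 -1.511
v -4.433 1.008 0.115
v -4.436 1.097 -1.581
v -4.279 0.749 0.045
v -4.162 0.963 -1.636
v -4.004 0.616 -0.01
v -3.855 0.999 -1.658
v -3.697 0.651 -0.033
v -3.612 1.191 -1.641
v -3.455 0.844 -0.015
v -0.33 -1.793 -0.342
v 0.357 -2.157 -0.286
v 0.238 -2.071 1.738
v -0.45 -1.707 1.682
v 0.445 -1.866 -0.293
v 0.325 -1.78 1.731
v 0.414 -1.563 -0.308
v 0.295 -1.477 1.716
v 0.271 -1.296 -0.328
v 0.151 -1.21 1.697
v 0.035 -1.104 -0.35
v -0.084 -1.018 1.675
v -0.256 -1.017 -0.371
v -0.375 -0.931 1.654
v -0.558 -1.048 -0.387
v -0.677 -0.962 1.637
v -0.826 -1.193 -0.397
v -0.945 -1.107 1.628
v -1.018 -1.429 -0.398
v -1.137 -1.343 1.626
v -1.105 -1.72 -0.391
v -1.225 -1.634 1.633
v -1.075 -2.023 -0.376
v -1.194 -1.937 1.648
v -0.931 -2.29 -0.357
v -1.051 -2.204 1.668
v -0.696 -2.482 -0.335
v -0.815 -2.396 1.69
v -0.405 -2.569 -0.314
v -0.524 -2.483 1.711
v -0.103 -2.538 -0.297
v -0.222 -2.452 1.727
v 0.165 -2.393 -0.288
v 0.046 -2.307 1.737
v -2.074 -1.435 2.794
v -1.505 -1.011 3.005
v -1.786 -2.245 3.646
v -1.833 -0.889 3.232
v -2.237 -0.94 3.32
v -2.59 -1.149 3.242
v -2.779 -1.448 3.021
v -2.744 -1.743 2.729
v -2.497 -1.94 2.457
v -2.115 -1.977 2.292
v -1.721 -1.842 2.287
v -1.439 -1.578 2.443
v -1.358 -1.268 2.711
v 2.238 2.558 -4.801
v 2.675 2.193 -4.51
v 1.202 2.722 -3.039
v 2.785 2.503 -4.474
v 2.749 2.829 -4.526
v 2.575 3.081 -4.651
v 2.311 3.194 -4.817
v 2.028 3.136 -4.978
v 1.8 2.924 -5.092
v 1.69 2.614 -5.128
v 1.727 2.288 -5.076
v 1.901 2.036 -4.951
v 2.165 1.923 -4.785
v 2.448 1.981 -4.624
f 2 4 1
f 5 2 1
f 1 4 3
f 3 5 1
f 2 8 4
f 6 2 5
f 6 8 2
f 4 8 3
f 7 5 3
f 3 8 7
f 7 6 5
f 8 6 7
f 10 9 13
f 10 13 11
f 11 13 14
f 11 14 12
f 13 9 15
f 13 15 14
f 14 15 16
f 14 16 12
f 15 9 17
f 15 17 16
f 16 17 18
f 16 18 12
f 17 9 19
f 17 19 18
f 18 19 20
f 18 20 12
f 19 9 21
f 19 21 20
f 20 21 22
f 20 22 12
f 21 9 23
f 21 23 22
f 22 23 24
f 22 24 12
f 23 9 25
f 23 25 24
f 24 25 26
f 24 26 12
f 25 9 27
f 25 27 26
f 26 27 28
f 26 28 12
f 27 9 29
f 27 29 28
f 28 29 30
f 28 30 12
f 29 9 31
f 29 31 30
f 30 31 32
f 30 32 12
f 31 9 10
f 31 10 32
f 32 10 11
f 32 11 12
f 34 33 37
f 34 37 35
f 35 37 38
f 35 38 36
f 37 33 39
f 37 39 38
f 38 39 40
f 38 40 36
f 39 33 41
f 39 41 40
f 40 41 42
f 40 42 36
f 41 33 43
f 41 43 42
f 42 43 44
f 42 44 36
f 43 33 45
f 43 45 44
f 44 45 46
f 44 46 36
f 45 33 47
f 45 47 46
f 46 47 48
f 46 48 36
f 47 33 49
f 47 49 48
f 48 49 50
f 48 50 36
f 49 33 51
f 49 51 50
f 50 51 52
f 50 52 36
f 51 33 53
f 51 53 52
f 52 53 54
f 52 54 36
f 53 33 55
f 53 55 54
f 54 55 56
f 54 56 36
f 55 33 57
f 55 57 56
f 56 57 58
f 56 58 36
f 57 33 59
f 57 59 58
f 58 59 60
f 58 60 36
f 59 33 61
f 59 61 60
f 60 61 62
f 60 62 36
f 61 33 63
f 61 63 62
f 62 63 64
f 62 64 36
f 63 33 65
f 63 65 64
f 64 65 66
f 64 66 36
f 65 33 34
f 65 34 66
f 66 34 35
f 66 35 36
f 68 67 70
f 68 70 69
f 70 67 71
f 70 71 69
f 71 67 72
f 71 72 69
f 72 67 73
f 72 73 69
f 73 67 74
f 73 74 69
f 74 67 75
f 74 75 69
f 75 67 76
f 75 76 69
f 76 67 77
f 76 77 69
f 77 67 78
f 77 78 69
f 78 67 79
f 78 79 69
f 79 67 68
f 79 68 69
f 81 80 83
f 81 83 82
f 83 80 84
f 83 84 82
f 84 80 85
f 84 85 82
f 85 80 86
f 85 86 82
f 86 80 87
f 86 87 82
f 87 80 88
f 87 88 82
f 88 80 89
f 88 89 82
f 89 80 90
f 89 90 82
f 90 80 91
f 90 91 82
f 91 80 92
f 91 92 82
f 92 80 93
f 92 93 82
f 93 80 81
f 93 81 82



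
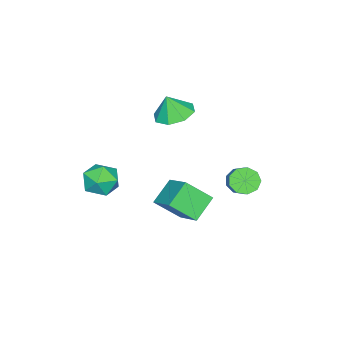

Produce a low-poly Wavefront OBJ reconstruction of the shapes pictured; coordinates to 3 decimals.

v -3.76 -1.793 2.741
v -2.719 -1.497 2.614
v -3.52 -2.107 3.979
v -3.202 -0.866 2.868
v -4.012 -0.778 3.047
v -4.674 -1.284 3.048
v -4.802 -2.089 2.868
v -4.319 -2.72 2.614
v -3.509 -2.808 2.434
v -2.846 -2.302 2.434
v -3.504 2.15 -0.62
v -2.933 1.628 -0.781
v -2.146 2.248 -0.001
v -2.716 2.77 0.16
v -2.911 2.039 -1.13
v -2.124 2.66 -0.351
v -3.166 2.502 -1.241
v -2.379 3.123 -0.461
v -3.579 2.801 -1.061
v -2.792 3.421 -0.282
v -3.957 2.794 -0.675
v -3.17 3.415 0.105
v -4.123 2.486 -0.263
v -3.335 3.107 0.517
v -3.999 2.021 -0.018
v -3.211 2.642 0.762
v -3.643 1.616 -0.054
v -2.856 2.236 0.725
v -3.222 1.461 -0.356
v -2.435 2.081 0.424
v -0.076 -2.757 -0.275
v 0.781 -3.39 -0.155
v -0.921 -4.05 -1.065
v -0.064 -4.683 -0.945
v -0.637 -4.388 -0.088
v -0.114 -3.589 0.401
v -0.026 -3.851 -1.621
v 0.497 -3.052 -1.132
v 0.812 -4.066 -0.987
v 0.435 -4.398 -0.039
v -0.575 -3.042 -1.181
v -0.952 -3.374 -0.233
v -1.341 -1.533 -2.272
v -2.609 -1.361 -1.362
v -1.968 -0.364 -3.366
v -3.236 -0.192 -2.456
v -0.404 -0.068 -1.244
v -1.672 0.104 -0.334
v -1.031 1.101 -2.338
v -2.299 1.273 -1.428
f 2 1 4
f 2 4 3
f 4 1 5
f 4 5 3
f 5 1 6
f 5 6 3
f 6 1 7
f 6 7 3
f 7 1 8
f 7 8 3
f 8 1 9
f 8 9 3
f 9 1 10
f 9 10 3
f 10 1 2
f 10 2 3
f 12 11 15
f 12 15 13
f 13 15 16
f 13 16 14
f 15 11 17
f 15 17 16
f 16 17 18
f 16 18 14
f 17 11 19
f 17 19 18
f 18 19 20
f 18 20 14
f 19 11 21
f 19 21 20
f 20 21 22
f 20 22 14
f 21 11 23
f 21 23 22
f 22 23 24
f 22 24 14
f 23 11 25
f 23 25 24
f 24 25 26
f 24 26 14
f 25 11 27
f 25 27 26
f 26 27 28
f 26 28 14
f 27 11 29
f 27 29 28
f 28 29 30
f 28 30 14
f 29 11 12
f 29 12 30
f 30 12 13
f 30 13 14
f 31 42 36
f 31 36 32
f 31 32 38
f 31 38 41
f 31 41 42
f 32 36 40
f 36 42 35
f 42 41 33
f 41 38 37
f 38 32 39
f 34 40 35
f 34 35 33
f 34 33 37
f 34 37 39
f 34 39 40
f 35 40 36
f 33 35 42
f 37 33 41
f 39 37 38
f 40 39 32
f 44 46 43
f 47 44 43
f 43 46 45
f 45 47 43
f 44 50 46
f 48 44 47
f 48 50 44
f 46 50 45
f 49 47 45
f 45 50 49
f 49 48 47
f 50 48 49



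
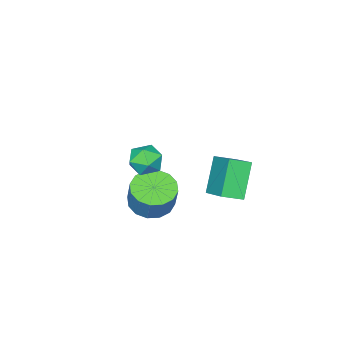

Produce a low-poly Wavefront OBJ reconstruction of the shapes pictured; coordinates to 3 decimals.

v 2.214 -1.272 3.235
v 2.734 -0.843 3.069
v 2.946 -1.977 3.711
v 3.466 -1.548 3.545
v 3.004 -1.362 4.027
v 2.551 -0.926 3.733
v 3.129 -1.894 3.047
v 2.676 -1.458 2.753
v 3.299 -1.228 2.952
v 3.222 -0.899 3.558
v 2.458 -1.921 3.222
v 2.381 -1.592 3.828
v 0.713 -3.289 -0.906
v 1.499 -3.656 -0.974
v 1.812 -3.198 0.157
v 1.027 -2.831 0.226
v 1.546 -3.246 -1.154
v 1.859 -2.787 -0.023
v 1.37 -2.847 -1.267
v 1.683 -2.389 -0.136
v 1.018 -2.567 -1.283
v 1.331 -2.108 -0.152
v 0.584 -2.48 -1.198
v 0.897 -2.022 -0.067
v 0.185 -2.61 -1.035
v 0.498 -2.152 0.096
v -0.072 -2.922 -0.837
v 0.241 -2.464 0.294
v -0.119 -3.333 -0.657
v 0.194 -2.874 0.474
v 0.057 -3.731 -0.544
v 0.37 -3.273 0.587
v 0.409 -4.012 -0.528
v 0.722 -3.553 0.603
v 0.843 -4.098 -0.613
v 1.156 -3.64 0.518
v 1.242 -3.968 -0.776
v 1.555 -3.51 0.355
v -1.748 -2.525 0.61
v -1.197 -1.278 1.368
v -2.428 -2.047 0.319
v -1.877 -0.801 1.078
v -0.883 -2.099 -0.718
v -0.332 -0.853 0.041
v -1.563 -1.622 -1.008
v -1.012 -0.375 -0.25
f 1 12 6
f 1 6 2
f 1 2 8
f 1 8 11
f 1 11 12
f 2 6 10
f 6 12 5
f 12 11 3
f 11 8 7
f 8 2 9
f 4 10 5
f 4 5 3
f 4 3 7
f 4 7 9
f 4 9 10
f 5 10 6
f 3 5 12
f 7 3 11
f 9 7 8
f 10 9 2
f 14 13 17
f 14 17 15
f 15 17 18
f 15 18 16
f 17 13 19
f 17 19 18
f 18 19 20
f 18 20 16
f 19 13 21
f 19 21 20
f 20 21 22
f 20 22 16
f 21 13 23
f 21 23 22
f 22 23 24
f 22 24 16
f 23 13 25
f 23 25 24
f 24 25 26
f 24 26 16
f 25 13 27
f 25 27 26
f 26 27 28
f 26 28 16
f 27 13 29
f 27 29 28
f 28 29 30
f 28 30 16
f 29 13 31
f 29 31 30
f 30 31 32
f 30 32 16
f 31 13 33
f 31 33 32
f 32 33 34
f 32 34 16
f 33 13 35
f 33 35 34
f 34 35 36
f 34 36 16
f 35 13 37
f 35 37 36
f 36 37 38
f 36 38 16
f 37 13 14
f 37 14 38
f 38 14 15
f 38 15 16
f 40 42 39
f 43 40 39
f 39 42 41
f 41 43 39
f 40 46 42
f 44 40 43
f 44 46 40
f 42 46 41
f 45 43 41
f 41 46 45
f 45 44 43
f 46 44 45



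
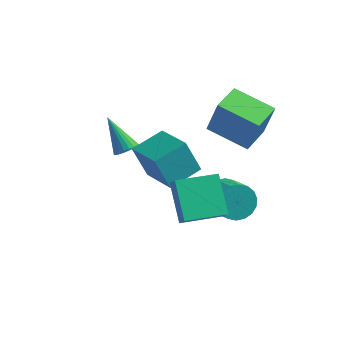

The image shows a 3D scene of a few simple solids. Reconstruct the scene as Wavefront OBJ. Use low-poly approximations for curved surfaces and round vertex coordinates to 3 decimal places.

v -1.314 -0.597 0.905
v -0.855 -0.727 1.317
v -2.426 0.057 2.355
v -0.799 -0.481 1.248
v -0.831 -0.254 1.121
v -0.948 -0.087 0.957
v -1.127 -0.008 0.783
v -1.339 -0.03 0.631
v -1.547 -0.151 0.526
v -1.714 -0.349 0.487
v -1.812 -0.589 0.52
v -1.824 -0.831 0.62
v -1.748 -1.033 0.769
v -1.597 -1.159 0.942
v -1.397 -1.187 1.108
v -1.182 -1.114 1.24
v -0.991 -0.951 1.313
v 1.489 -2.704 0.992
v 0.731 -2.586 2.576
v -0.048 -1.369 0.157
v -0.806 -1.251 1.741
v 2.466 -1.349 1.359
v 1.708 -1.231 2.943
v 0.929 -0.014 0.524
v 0.171 0.104 2.108
v 2.129 0.518 2.464
v 2.589 0.628 4.222
v 2.412 2.175 2.287
v 2.872 2.284 4.045
v 4.168 0.116 1.955
v 4.628 0.225 3.713
v 4.451 1.772 1.778
v 4.911 1.882 3.536
v 2.516 -4.639 0.715
v 1.627 -3.242 1.974
v 4.124 -3.449 0.53
v 3.236 -2.052 1.789
v 2.864 -5.008 1.371
v 1.976 -3.611 2.63
v 4.473 -3.818 1.186
v 3.584 -2.421 2.445
v 3.33 -0.671 -1.085
v 3.984 -0.624 -1.772
v 4.925 -1.601 -0.942
v 4.27 -1.649 -0.255
v 4.092 -0.304 -1.517
v 5.033 -1.282 -0.687
v 4.049 -0.057 -1.177
v 4.989 -1.034 -0.347
v 3.863 0.068 -0.818
v 4.804 -0.909 0.012
v 3.572 0.047 -0.512
v 4.512 -0.93 0.317
v 3.232 -0.116 -0.32
v 4.173 -1.093 0.509
v 2.912 -0.389 -0.279
v 3.853 -1.367 0.55
v 2.675 -0.719 -0.398
v 3.616 -1.696 0.432
v 2.567 -1.038 -0.653
v 3.508 -2.016 0.177
v 2.611 -1.286 -0.993
v 3.551 -2.263 -0.163
v 2.796 -1.411 -1.352
v 3.737 -2.388 -0.522
v 3.088 -1.39 -1.657
v 4.028 -2.367 -0.828
v 3.427 -1.227 -1.849
v 4.368 -2.204 -1.02
v 3.747 -0.953 -1.89
v 4.688 -1.931 -1.061
f 2 1 4
f 2 4 3
f 4 1 5
f 4 5 3
f 5 1 6
f 5 6 3
f 6 1 7
f 6 7 3
f 7 1 8
f 7 8 3
f 8 1 9
f 8 9 3
f 9 1 10
f 9 10 3
f 10 1 11
f 10 11 3
f 11 1 12
f 11 12 3
f 12 1 13
f 12 13 3
f 13 1 14
f 13 14 3
f 14 1 15
f 14 15 3
f 15 1 16
f 15 16 3
f 16 1 17
f 16 17 3
f 17 1 2
f 17 2 3
f 19 21 18
f 22 19 18
f 18 21 20
f 20 22 18
f 19 25 21
f 23 19 22
f 23 25 19
f 21 25 20
f 24 22 20
f 20 25 24
f 24 23 22
f 25 23 24
f 27 29 26
f 30 27 26
f 26 29 28
f 28 30 26
f 27 33 29
f 31 27 30
f 31 33 27
f 29 33 28
f 32 30 28
f 28 33 32
f 32 31 30
f 33 31 32
f 35 37 34
f 38 35 34
f 34 37 36
f 36 38 34
f 35 41 37
f 39 35 38
f 39 41 35
f 37 41 36
f 40 38 36
f 36 41 40
f 40 39 38
f 41 39 40
f 43 42 46
f 43 46 44
f 44 46 47
f 44 47 45
f 46 42 48
f 46 48 47
f 47 48 49
f 47 49 45
f 48 42 50
f 48 50 49
f 49 50 51
f 49 51 45
f 50 42 52
f 50 52 51
f 51 52 53
f 51 53 45
f 52 42 54
f 52 54 53
f 53 54 55
f 53 55 45
f 54 42 56
f 54 56 55
f 55 56 57
f 55 57 45
f 56 42 58
f 56 58 57
f 57 58 59
f 57 59 45
f 58 42 60
f 58 60 59
f 59 60 61
f 59 61 45
f 60 42 62
f 60 62 61
f 61 62 63
f 61 63 45
f 62 42 64
f 62 64 63
f 63 64 65
f 63 65 45
f 64 42 66
f 64 66 65
f 65 66 67
f 65 67 45
f 66 42 68
f 66 68 67
f 67 68 69
f 67 69 45
f 68 42 70
f 68 70 69
f 69 70 71
f 69 71 45
f 70 42 43
f 70 43 71
f 71 43 44
f 71 44 45



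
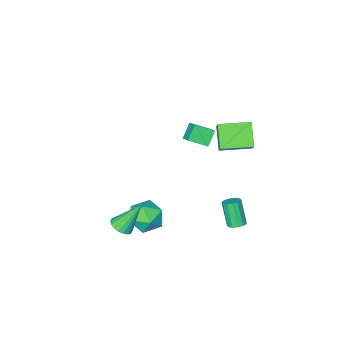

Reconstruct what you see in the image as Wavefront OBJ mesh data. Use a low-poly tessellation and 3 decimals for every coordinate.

v 3.544 -0.264 -1.572
v 4.09 -0.093 -1.286
v 2.616 0.144 -0.048
v 4.001 0.151 -1.404
v 3.823 0.312 -1.556
v 3.588 0.359 -1.712
v 3.345 0.283 -1.839
v 3.142 0.098 -1.914
v 3.017 -0.158 -1.921
v 2.998 -0.435 -1.858
v 3.086 -0.679 -1.74
v 3.265 -0.84 -1.588
v 3.499 -0.887 -1.432
v 3.742 -0.811 -1.305
v 3.946 -0.626 -1.23
v 4.07 -0.37 -1.223
v -1.914 1.959 -2.898
v -1.511 1.68 -2.997
v -1.663 1.002 -1.701
v -2.066 1.281 -1.602
v -1.418 1.91 -2.865
v -1.569 1.233 -1.569
v -1.482 2.157 -2.744
v -1.633 1.479 -1.448
v -1.683 2.34 -2.671
v -1.835 1.662 -1.376
v -1.958 2.402 -2.671
v -2.109 1.725 -1.375
v -2.219 2.324 -2.743
v -2.37 1.646 -1.447
v -2.383 2.13 -2.863
v -2.535 1.452 -1.568
v -2.398 1.881 -2.995
v -2.55 1.203 -1.7
v -2.26 1.657 -3.096
v -2.412 0.98 -1.8
v -2.012 1.529 -3.134
v -2.164 0.852 -1.838
v -1.733 1.538 -3.097
v -1.885 0.86 -1.801
v -3.601 0.626 3.319
v -2.794 1.775 4.77
v -3.091 1.52 2.327
v -2.283 2.67 3.778
v -2.217 -0.25 3.242
v -1.409 0.9 4.693
v -1.706 0.645 2.25
v -0.899 1.794 3.701
v -3.365 -4.027 0.086
v -3.167 -3.305 0.567
v -4.226 -3.438 -0.444
v -4.028 -2.716 0.037
v -2.712 -3.724 -0.637
v -2.514 -3.002 -0.156
v -3.573 -3.135 -1.167
v -3.375 -2.413 -0.686
v 2.367 -0.137 -2.754
v 2.734 -0.645 -1.936
v 0.826 -0.655 -2.384
v 1.193 -1.163 -1.566
v 1.189 -0.133 -1.574
v 2.141 0.188 -1.802
v 1.419 -1.488 -2.518
v 2.371 -1.167 -2.746
v 2.148 -1.48 -1.79
v 2.006 -0.642 -1.206
v 1.554 -0.658 -3.114
v 1.412 0.18 -2.53
f 2 1 4
f 2 4 3
f 4 1 5
f 4 5 3
f 5 1 6
f 5 6 3
f 6 1 7
f 6 7 3
f 7 1 8
f 7 8 3
f 8 1 9
f 8 9 3
f 9 1 10
f 9 10 3
f 10 1 11
f 10 11 3
f 11 1 12
f 11 12 3
f 12 1 13
f 12 13 3
f 13 1 14
f 13 14 3
f 14 1 15
f 14 15 3
f 15 1 16
f 15 16 3
f 16 1 2
f 16 2 3
f 18 17 21
f 18 21 19
f 19 21 22
f 19 22 20
f 21 17 23
f 21 23 22
f 22 23 24
f 22 24 20
f 23 17 25
f 23 25 24
f 24 25 26
f 24 26 20
f 25 17 27
f 25 27 26
f 26 27 28
f 26 28 20
f 27 17 29
f 27 29 28
f 28 29 30
f 28 30 20
f 29 17 31
f 29 31 30
f 30 31 32
f 30 32 20
f 31 17 33
f 31 33 32
f 32 33 34
f 32 34 20
f 33 17 35
f 33 35 34
f 34 35 36
f 34 36 20
f 35 17 37
f 35 37 36
f 36 37 38
f 36 38 20
f 37 17 39
f 37 39 38
f 38 39 40
f 38 40 20
f 39 17 18
f 39 18 40
f 40 18 19
f 40 19 20
f 42 44 41
f 45 42 41
f 41 44 43
f 43 45 41
f 42 48 44
f 46 42 45
f 46 48 42
f 44 48 43
f 47 45 43
f 43 48 47
f 47 46 45
f 48 46 47
f 50 52 49
f 53 50 49
f 49 52 51
f 51 53 49
f 50 56 52
f 54 50 53
f 54 56 50
f 52 56 51
f 55 53 51
f 51 56 55
f 55 54 53
f 56 54 55
f 57 68 62
f 57 62 58
f 57 58 64
f 57 64 67
f 57 67 68
f 58 62 66
f 62 68 61
f 68 67 59
f 67 64 63
f 64 58 65
f 60 66 61
f 60 61 59
f 60 59 63
f 60 63 65
f 60 65 66
f 61 66 62
f 59 61 68
f 63 59 67
f 65 63 64
f 66 65 58



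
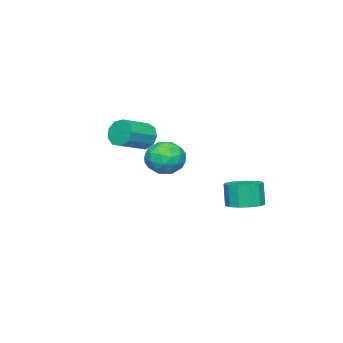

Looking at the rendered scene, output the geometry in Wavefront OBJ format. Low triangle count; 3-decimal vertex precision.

v 0.362 -3.611 2.085
v 0.76 -3.289 1.273
v 2.537 -3.746 1.963
v 2.138 -4.069 2.775
v 0.716 -2.802 1.71
v 2.492 -3.259 2.4
v 0.506 -2.693 2.323
v 2.282 -3.15 3.013
v 0.228 -3.014 2.824
v 2.005 -3.471 3.514
v 0.013 -3.614 2.979
v 1.79 -4.071 3.67
v -0.039 -4.214 2.716
v 1.738 -4.671 3.406
v 0.097 -4.531 2.158
v 1.873 -4.988 2.848
v 0.356 -4.418 1.565
v 2.133 -4.876 2.255
v 0.618 -3.928 1.216
v 2.395 -4.385 1.906
v 3.146 0.882 2.456
v 3.781 0.87 1.428
v 3.559 -1.01 2.732
v 4.194 -1.022 1.704
v 4.604 -0.406 2.661
v 4.348 0.763 2.49
v 2.992 -0.903 1.67
v 2.736 0.266 1.499
v 3.686 -0.233 0.942
v 4.683 0.074 1.554
v 2.657 -0.214 2.606
v 3.654 0.093 3.218
v 3.427 1.042 1.918
v 3.913 -1.182 2.242
v 4.153 -0.821 2.805
v 4.527 -0.827 2.2
v 3.76 0.979 2.542
v 4.134 0.972 1.938
v 4.618 0.222 2.663
v 3.206 -1.112 2.222
v 3.58 -1.119 1.618
v 2.813 0.687 1.96
v 3.187 0.681 1.355
v 2.722 -0.362 1.497
v 3.745 0.387 1.027
v 3.988 -0.725 1.19
v 3.281 -0.655 1.17
v 3.131 0.032 1.069
v 4.331 0.568 1.387
v 4.573 -0.545 1.55
v 4.814 -0.183 2.112
v 4.664 0.504 2.012
v 4.275 -0.081 1.102
v 2.767 0.405 2.61
v 3.009 -0.708 2.773
v 2.676 -0.644 2.148
v 2.526 0.043 2.048
v 3.352 0.585 2.97
v 3.595 -0.527 3.133
v 4.209 -0.172 3.091
v 4.059 0.515 2.99
v 3.065 -0.059 3.058
v 0.54 3.038 -1.738
v 1.585 3.28 -1.546
v 1.365 3.045 -0.05
v 0.32 2.802 -0.242
v 1.275 3.809 -1.508
v 1.055 3.573 -0.012
v 0.732 4.093 -1.543
v 0.512 3.857 -0.048
v 0.127 4.042 -1.64
v -0.093 3.806 -0.144
v -0.346 3.672 -1.768
v -0.566 3.436 -0.272
v -0.538 3.101 -1.886
v -0.758 2.865 -0.391
v -0.388 2.51 -1.958
v -0.608 2.274 -0.462
v 0.057 2.086 -1.959
v -0.163 1.85 -0.463
v 0.655 1.965 -1.89
v 0.435 1.729 -0.395
v 1.217 2.184 -1.773
v 0.997 1.948 -0.277
v 1.563 2.675 -1.645
v 1.344 2.439 -0.149
f 2 1 5
f 2 5 3
f 3 5 6
f 3 6 4
f 5 1 7
f 5 7 6
f 6 7 8
f 6 8 4
f 7 1 9
f 7 9 8
f 8 9 10
f 8 10 4
f 9 1 11
f 9 11 10
f 10 11 12
f 10 12 4
f 11 1 13
f 11 13 12
f 12 13 14
f 12 14 4
f 13 1 15
f 13 15 14
f 14 15 16
f 14 16 4
f 15 1 17
f 15 17 16
f 16 17 18
f 16 18 4
f 17 1 19
f 17 19 18
f 18 19 20
f 18 20 4
f 19 1 2
f 19 2 20
f 20 2 3
f 20 3 4
f 21 58 37
f 58 32 61
f 37 61 26
f 58 61 37
f 21 37 33
f 37 26 38
f 33 38 22
f 37 38 33
f 21 33 42
f 33 22 43
f 42 43 28
f 33 43 42
f 21 42 54
f 42 28 57
f 54 57 31
f 42 57 54
f 21 54 58
f 54 31 62
f 58 62 32
f 54 62 58
f 22 38 49
f 38 26 52
f 49 52 30
f 38 52 49
f 26 61 39
f 61 32 60
f 39 60 25
f 61 60 39
f 32 62 59
f 62 31 55
f 59 55 23
f 62 55 59
f 31 57 56
f 57 28 44
f 56 44 27
f 57 44 56
f 28 43 48
f 43 22 45
f 48 45 29
f 43 45 48
f 24 50 36
f 50 30 51
f 36 51 25
f 50 51 36
f 24 36 34
f 36 25 35
f 34 35 23
f 36 35 34
f 24 34 41
f 34 23 40
f 41 40 27
f 34 40 41
f 24 41 46
f 41 27 47
f 46 47 29
f 41 47 46
f 24 46 50
f 46 29 53
f 50 53 30
f 46 53 50
f 25 51 39
f 51 30 52
f 39 52 26
f 51 52 39
f 23 35 59
f 35 25 60
f 59 60 32
f 35 60 59
f 27 40 56
f 40 23 55
f 56 55 31
f 40 55 56
f 29 47 48
f 47 27 44
f 48 44 28
f 47 44 48
f 30 53 49
f 53 29 45
f 49 45 22
f 53 45 49
f 64 63 67
f 64 67 65
f 65 67 68
f 65 68 66
f 67 63 69
f 67 69 68
f 68 69 70
f 68 70 66
f 69 63 71
f 69 71 70
f 70 71 72
f 70 72 66
f 71 63 73
f 71 73 72
f 72 73 74
f 72 74 66
f 73 63 75
f 73 75 74
f 74 75 76
f 74 76 66
f 75 63 77
f 75 77 76
f 76 77 78
f 76 78 66
f 77 63 79
f 77 79 78
f 78 79 80
f 78 80 66
f 79 63 81
f 79 81 80
f 80 81 82
f 80 82 66
f 81 63 83
f 81 83 82
f 82 83 84
f 82 84 66
f 83 63 85
f 83 85 84
f 84 85 86
f 84 86 66
f 85 63 64
f 85 64 86
f 86 64 65
f 86 65 66



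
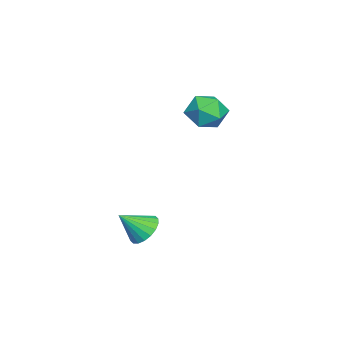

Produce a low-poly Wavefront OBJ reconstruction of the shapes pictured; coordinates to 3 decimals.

v 3.493 -1.056 -4.273
v 3.95 -1.358 -4.785
v 3.927 -1.904 -3.387
v 4.139 -1.119 -4.649
v 4.2 -0.868 -4.438
v 4.122 -0.654 -4.195
v 3.919 -0.519 -3.966
v 3.631 -0.491 -3.799
v 3.317 -0.575 -3.725
v 3.037 -0.754 -3.76
v 2.848 -0.993 -3.896
v 2.787 -1.244 -4.107
v 2.865 -1.458 -4.35
v 3.068 -1.593 -4.579
v 3.355 -1.621 -4.746
v 3.67 -1.537 -4.82
v -2.073 0.355 -0.668
v -1.627 1.051 -0.23
v -0.993 -0.611 -0.23
v -0.547 0.085 0.208
v -1.366 -0.227 0.538
v -2.033 0.37 0.267
v -0.587 0.07 -0.727
v -1.254 0.667 -0.998
v -0.709 0.875 -0.266
v -1.19 0.692 0.515
v -1.43 -0.252 -0.975
v -1.911 -0.435 -0.194
f 2 1 4
f 2 4 3
f 4 1 5
f 4 5 3
f 5 1 6
f 5 6 3
f 6 1 7
f 6 7 3
f 7 1 8
f 7 8 3
f 8 1 9
f 8 9 3
f 9 1 10
f 9 10 3
f 10 1 11
f 10 11 3
f 11 1 12
f 11 12 3
f 12 1 13
f 12 13 3
f 13 1 14
f 13 14 3
f 14 1 15
f 14 15 3
f 15 1 16
f 15 16 3
f 16 1 2
f 16 2 3
f 17 28 22
f 17 22 18
f 17 18 24
f 17 24 27
f 17 27 28
f 18 22 26
f 22 28 21
f 28 27 19
f 27 24 23
f 24 18 25
f 20 26 21
f 20 21 19
f 20 19 23
f 20 23 25
f 20 25 26
f 21 26 22
f 19 21 28
f 23 19 27
f 25 23 24
f 26 25 18



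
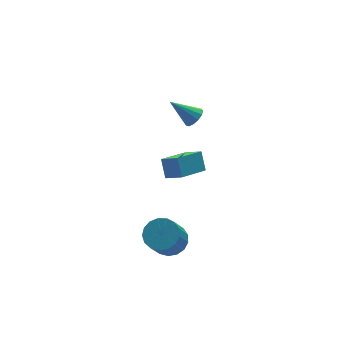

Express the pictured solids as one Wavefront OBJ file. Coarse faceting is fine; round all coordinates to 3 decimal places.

v 1.853 3.473 -1.096
v 2.356 3.344 -0.555
v 0.647 4.287 0.216
v 2.444 3.727 -0.711
v 2.345 4.029 -0.989
v 2.09 4.155 -1.302
v 1.759 4.064 -1.549
v 1.459 3.785 -1.653
v 1.283 3.408 -1.58
v 1.289 3.051 -1.353
v 1.474 2.828 -1.045
v 1.779 2.81 -0.754
v 2.108 3.002 -0.571
v -3.322 -3.558 -4.409
v -2.657 -2.995 -3.787
v -3.553 -3.68 -2.209
v -4.218 -4.242 -2.831
v -3.047 -2.675 -3.87
v -3.944 -3.359 -2.292
v -3.501 -2.557 -4.077
v -4.398 -3.241 -2.498
v -3.913 -2.668 -4.359
v -4.81 -3.352 -2.781
v -4.19 -2.983 -4.653
v -5.087 -3.667 -3.075
v -4.268 -3.429 -4.891
v -5.165 -4.114 -3.313
v -4.129 -3.905 -5.019
v -5.026 -4.59 -3.441
v -3.805 -4.302 -5.007
v -4.702 -4.987 -3.428
v -3.371 -4.528 -4.858
v -4.267 -5.213 -3.279
v -2.925 -4.532 -4.606
v -3.821 -5.216 -3.028
v -2.57 -4.312 -4.309
v -3.466 -4.997 -2.731
v -2.387 -3.92 -4.035
v -3.284 -4.605 -2.457
v -2.418 -3.445 -3.847
v -3.315 -4.129 -2.269
v -2.902 -4.158 1.613
v -2.783 -3.414 2.623
v -3.443 -3.275 1.027
v -3.325 -2.531 2.037
v -1.095 -3.509 0.923
v -0.977 -2.765 1.933
v -1.637 -2.626 0.337
v -1.518 -1.882 1.347
f 2 1 4
f 2 4 3
f 4 1 5
f 4 5 3
f 5 1 6
f 5 6 3
f 6 1 7
f 6 7 3
f 7 1 8
f 7 8 3
f 8 1 9
f 8 9 3
f 9 1 10
f 9 10 3
f 10 1 11
f 10 11 3
f 11 1 12
f 11 12 3
f 12 1 13
f 12 13 3
f 13 1 2
f 13 2 3
f 15 14 18
f 15 18 16
f 16 18 19
f 16 19 17
f 18 14 20
f 18 20 19
f 19 20 21
f 19 21 17
f 20 14 22
f 20 22 21
f 21 22 23
f 21 23 17
f 22 14 24
f 22 24 23
f 23 24 25
f 23 25 17
f 24 14 26
f 24 26 25
f 25 26 27
f 25 27 17
f 26 14 28
f 26 28 27
f 27 28 29
f 27 29 17
f 28 14 30
f 28 30 29
f 29 30 31
f 29 31 17
f 30 14 32
f 30 32 31
f 31 32 33
f 31 33 17
f 32 14 34
f 32 34 33
f 33 34 35
f 33 35 17
f 34 14 36
f 34 36 35
f 35 36 37
f 35 37 17
f 36 14 38
f 36 38 37
f 37 38 39
f 37 39 17
f 38 14 40
f 38 40 39
f 39 40 41
f 39 41 17
f 40 14 15
f 40 15 41
f 41 15 16
f 41 16 17
f 43 45 42
f 46 43 42
f 42 45 44
f 44 46 42
f 43 49 45
f 47 43 46
f 47 49 43
f 45 49 44
f 48 46 44
f 44 49 48
f 48 47 46
f 49 47 48



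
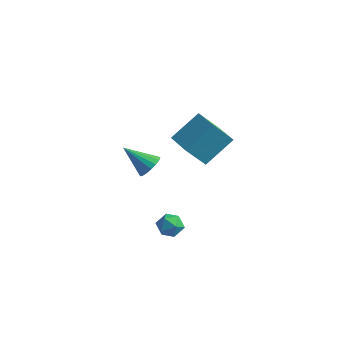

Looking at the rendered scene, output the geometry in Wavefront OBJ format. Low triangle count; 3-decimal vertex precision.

v -2.872 2.848 1.027
v -3.597 2.17 2.231
v -2.182 4.219 2.213
v -2.907 3.542 3.417
v -1.493 1.898 1.323
v -2.218 1.221 2.527
v -0.803 3.27 2.509
v -1.528 2.592 3.713
v -0.88 -2.584 1.149
v -0.405 -2.273 0.731
v -0.475 -3.607 0.849
v -0 -3.296 0.431
v 0.055 -3.237 1.131
v -0.196 -2.605 1.316
v -0.684 -3.275 0.264
v -0.935 -2.643 0.449
v -0.285 -2.7 0.184
v 0.172 -2.677 0.72
v -1.052 -3.203 0.86
v -0.595 -3.18 1.396
v -3.2 -0.3 1.94
v -2.774 -0.191 2.498
v -4.48 -0.62 2.98
v -2.904 0.116 2.434
v -3.101 0.328 2.256
v -3.321 0.397 2.006
v -3.513 0.305 1.741
v -3.633 0.075 1.522
v -3.654 -0.241 1.398
v -3.571 -0.57 1.399
v -3.403 -0.838 1.524
v -3.188 -0.982 1.744
v -2.976 -0.97 2.009
v -2.815 -0.805 2.259
v -2.742 -0.524 2.435
f 2 4 1
f 5 2 1
f 1 4 3
f 3 5 1
f 2 8 4
f 6 2 5
f 6 8 2
f 4 8 3
f 7 5 3
f 3 8 7
f 7 6 5
f 8 6 7
f 9 20 14
f 9 14 10
f 9 10 16
f 9 16 19
f 9 19 20
f 10 14 18
f 14 20 13
f 20 19 11
f 19 16 15
f 16 10 17
f 12 18 13
f 12 13 11
f 12 11 15
f 12 15 17
f 12 17 18
f 13 18 14
f 11 13 20
f 15 11 19
f 17 15 16
f 18 17 10
f 22 21 24
f 22 24 23
f 24 21 25
f 24 25 23
f 25 21 26
f 25 26 23
f 26 21 27
f 26 27 23
f 27 21 28
f 27 28 23
f 28 21 29
f 28 29 23
f 29 21 30
f 29 30 23
f 30 21 31
f 30 31 23
f 31 21 32
f 31 32 23
f 32 21 33
f 32 33 23
f 33 21 34
f 33 34 23
f 34 21 35
f 34 35 23
f 35 21 22
f 35 22 23

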